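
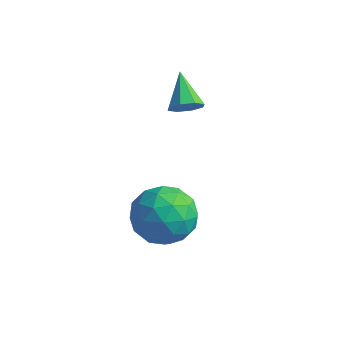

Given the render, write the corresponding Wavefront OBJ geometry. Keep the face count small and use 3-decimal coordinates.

v 2.593 3.211 2.936
v 3.049 3.481 3.117
v 1.847 3.969 3.684
v 2.88 3.661 2.766
v 2.543 3.577 2.515
v 2.235 3.279 2.51
v 2.137 2.941 2.755
v 2.306 2.761 3.105
v 2.643 2.845 3.357
v 2.951 3.143 3.361
v 2.494 1.752 -0.18
v 3.23 1.703 -0.944
v 3.33 0.537 0.704
v 4.066 0.488 -0.06
v 3.996 1.351 0.554
v 3.479 2.102 0.009
v 3.081 0.138 -0.249
v 2.564 0.889 -0.794
v 3.593 0.705 -0.986
v 4.158 1.455 -0.49
v 2.402 0.785 0.25
v 2.967 1.535 0.746
v 2.789 1.834 -0.639
v 3.771 0.406 0.399
v 3.73 0.913 0.76
v 4.162 0.884 0.311
v 2.935 2.069 -0.079
v 3.368 2.039 -0.529
v 3.818 1.833 0.352
v 3.192 0.201 0.289
v 3.625 0.171 -0.161
v 2.398 1.356 -0.551
v 2.83 1.327 -1
v 2.742 0.407 -0.592
v 3.435 1.219 -1.113
v 3.926 0.505 -0.594
v 3.347 0.299 -0.705
v 3.043 0.74 -1.025
v 3.767 1.659 -0.822
v 4.258 0.945 -0.303
v 4.217 1.453 0.059
v 3.913 1.894 -0.262
v 3.98 1.073 -0.847
v 2.302 1.295 0.063
v 2.793 0.581 0.582
v 2.647 0.346 0.022
v 2.343 0.787 -0.299
v 2.634 1.735 0.354
v 3.125 1.021 0.873
v 3.517 1.5 0.785
v 3.213 1.941 0.465
v 2.58 1.167 0.607
f 2 1 4
f 2 4 3
f 4 1 5
f 4 5 3
f 5 1 6
f 5 6 3
f 6 1 7
f 6 7 3
f 7 1 8
f 7 8 3
f 8 1 9
f 8 9 3
f 9 1 10
f 9 10 3
f 10 1 2
f 10 2 3
f 11 48 27
f 48 22 51
f 27 51 16
f 48 51 27
f 11 27 23
f 27 16 28
f 23 28 12
f 27 28 23
f 11 23 32
f 23 12 33
f 32 33 18
f 23 33 32
f 11 32 44
f 32 18 47
f 44 47 21
f 32 47 44
f 11 44 48
f 44 21 52
f 48 52 22
f 44 52 48
f 12 28 39
f 28 16 42
f 39 42 20
f 28 42 39
f 16 51 29
f 51 22 50
f 29 50 15
f 51 50 29
f 22 52 49
f 52 21 45
f 49 45 13
f 52 45 49
f 21 47 46
f 47 18 34
f 46 34 17
f 47 34 46
f 18 33 38
f 33 12 35
f 38 35 19
f 33 35 38
f 14 40 26
f 40 20 41
f 26 41 15
f 40 41 26
f 14 26 24
f 26 15 25
f 24 25 13
f 26 25 24
f 14 24 31
f 24 13 30
f 31 30 17
f 24 30 31
f 14 31 36
f 31 17 37
f 36 37 19
f 31 37 36
f 14 36 40
f 36 19 43
f 40 43 20
f 36 43 40
f 15 41 29
f 41 20 42
f 29 42 16
f 41 42 29
f 13 25 49
f 25 15 50
f 49 50 22
f 25 50 49
f 17 30 46
f 30 13 45
f 46 45 21
f 30 45 46
f 19 37 38
f 37 17 34
f 38 34 18
f 37 34 38
f 20 43 39
f 43 19 35
f 39 35 12
f 43 35 39



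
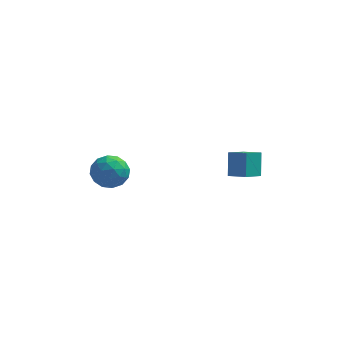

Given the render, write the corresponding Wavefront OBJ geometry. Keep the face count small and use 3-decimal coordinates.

v -3.789 0.449 4.129
v -3.159 0.78 3.298
v -3.901 -1.16 3.402
v -3.271 -0.829 2.571
v -2.844 -0.939 3.572
v -2.775 0.055 4.021
v -4.285 -0.435 2.679
v -4.216 0.559 3.128
v -3.466 0.234 2.402
v -2.575 -0.078 2.954
v -4.485 -0.302 3.746
v -3.594 -0.614 4.298
v -3.464 0.756 3.777
v -3.596 -1.136 2.923
v -3.345 -1.201 3.511
v -2.974 -1.006 3.023
v -3.238 0.33 4.202
v -2.868 0.525 3.714
v -2.683 -0.486 3.875
v -4.192 -0.905 2.986
v -3.822 -0.71 2.498
v -4.086 0.626 3.677
v -3.715 0.821 3.189
v -4.377 0.106 2.825
v -3.274 0.629 2.763
v -3.34 -0.317 2.335
v -3.936 -0.085 2.398
v -3.896 0.499 2.662
v -2.751 0.446 3.087
v -2.816 -0.5 2.66
v -2.565 -0.564 3.248
v -2.524 0.02 3.512
v -2.931 0.125 2.56
v -4.244 0.12 4.04
v -4.309 -0.826 3.613
v -4.536 -0.4 3.188
v -4.495 0.184 3.452
v -3.72 -0.063 4.365
v -3.786 -1.009 3.937
v -3.164 -0.879 4.038
v -3.124 -0.295 4.302
v -4.129 -0.505 4.14
v 2.426 0.665 3.23
v 2.31 1.409 4.505
v 3.043 1.745 2.656
v 2.927 2.489 3.93
v 3.413 0.271 3.55
v 3.297 1.015 4.824
v 4.03 1.351 2.975
v 3.914 2.095 4.25
f 1 38 17
f 38 12 41
f 17 41 6
f 38 41 17
f 1 17 13
f 17 6 18
f 13 18 2
f 17 18 13
f 1 13 22
f 13 2 23
f 22 23 8
f 13 23 22
f 1 22 34
f 22 8 37
f 34 37 11
f 22 37 34
f 1 34 38
f 34 11 42
f 38 42 12
f 34 42 38
f 2 18 29
f 18 6 32
f 29 32 10
f 18 32 29
f 6 41 19
f 41 12 40
f 19 40 5
f 41 40 19
f 12 42 39
f 42 11 35
f 39 35 3
f 42 35 39
f 11 37 36
f 37 8 24
f 36 24 7
f 37 24 36
f 8 23 28
f 23 2 25
f 28 25 9
f 23 25 28
f 4 30 16
f 30 10 31
f 16 31 5
f 30 31 16
f 4 16 14
f 16 5 15
f 14 15 3
f 16 15 14
f 4 14 21
f 14 3 20
f 21 20 7
f 14 20 21
f 4 21 26
f 21 7 27
f 26 27 9
f 21 27 26
f 4 26 30
f 26 9 33
f 30 33 10
f 26 33 30
f 5 31 19
f 31 10 32
f 19 32 6
f 31 32 19
f 3 15 39
f 15 5 40
f 39 40 12
f 15 40 39
f 7 20 36
f 20 3 35
f 36 35 11
f 20 35 36
f 9 27 28
f 27 7 24
f 28 24 8
f 27 24 28
f 10 33 29
f 33 9 25
f 29 25 2
f 33 25 29
f 44 46 43
f 47 44 43
f 43 46 45
f 45 47 43
f 44 50 46
f 48 44 47
f 48 50 44
f 46 50 45
f 49 47 45
f 45 50 49
f 49 48 47
f 50 48 49



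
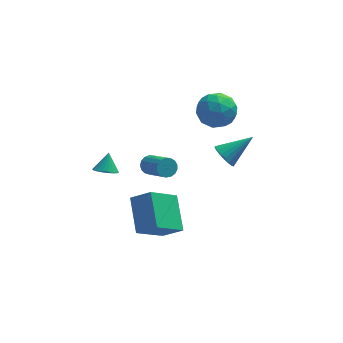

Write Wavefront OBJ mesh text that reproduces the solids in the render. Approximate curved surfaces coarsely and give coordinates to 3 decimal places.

v 1.874 0.622 2.674
v 2.607 1.371 2.595
v 2.913 -0.291 3.665
v 3.646 0.458 3.586
v 2.762 0.643 4.125
v 2.12 1.207 3.512
v 3.4 -0.127 2.748
v 2.758 0.437 2.135
v 3.551 0.908 2.641
v 3.156 1.384 3.492
v 2.364 -0.304 2.768
v 1.969 0.172 3.619
v 2.149 1.076 2.547
v 3.371 0.004 3.713
v 2.851 0.112 4.029
v 3.282 0.552 3.983
v 1.863 0.98 3.086
v 2.294 1.42 3.04
v 2.385 0.992 3.939
v 3.226 -0.34 3.22
v 3.657 0.1 3.174
v 2.238 0.528 2.277
v 2.669 0.968 2.231
v 3.135 0.088 2.321
v 3.135 1.245 2.528
v 3.746 0.709 3.111
v 3.601 0.365 2.618
v 3.223 0.696 2.258
v 2.903 1.524 3.028
v 3.514 0.988 3.611
v 2.994 1.096 3.927
v 2.617 1.428 3.567
v 3.458 1.253 3.055
v 2.006 0.092 2.649
v 2.617 -0.444 3.232
v 2.903 -0.348 2.693
v 2.526 -0.016 2.333
v 1.774 0.371 3.149
v 2.385 -0.165 3.732
v 2.297 0.384 4.002
v 1.919 0.715 3.642
v 2.062 -0.173 3.205
v -2.584 -1.544 0.817
v -1.971 -1.682 0.772
v -2.396 -0.976 1.643
v -1.989 -1.465 0.627
v -2.109 -1.261 0.514
v -2.312 -1.106 0.454
v -2.562 -1.027 0.457
v -2.815 -1.037 0.522
v -3.029 -1.135 0.637
v -3.166 -1.303 0.784
v -3.202 -1.513 0.937
v -3.131 -1.729 1.069
v -2.966 -1.912 1.157
v -2.735 -2.031 1.186
v -2.478 -2.067 1.152
v -2.239 -2.012 1.059
v -2.06 -1.876 0.925
v 3.215 1.092 -0.985
v 3.475 1.495 -1.536
v 4.645 1.548 0.025
v 3.291 1.707 -1.372
v 3.093 1.797 -1.131
v 2.918 1.747 -0.861
v 2.802 1.568 -0.616
v 2.768 1.294 -0.445
v 2.822 0.981 -0.38
v 2.954 0.689 -0.435
v 3.138 0.477 -0.599
v 3.337 0.387 -0.84
v 3.511 0.436 -1.109
v 3.627 0.616 -1.354
v 3.661 0.889 -1.526
v 3.607 1.203 -1.591
v -0.393 0.415 -0.76
v -0.005 0.766 -0.589
v 0.72 -0.504 0.372
v 0.333 -0.855 0.2
v -0.197 0.792 -0.41
v 0.528 -0.479 0.55
v -0.434 0.731 -0.312
v 0.292 -0.539 0.649
v -0.661 0.598 -0.316
v 0.065 -0.672 0.644
v -0.826 0.423 -0.422
v -0.101 -0.847 0.538
v -0.893 0.246 -0.606
v -0.167 -1.024 0.355
v -0.845 0.108 -0.825
v -0.119 -1.162 0.136
v -0.693 0.041 -1.029
v 0.033 -1.23 -0.068
v -0.472 0.059 -1.171
v 0.253 -1.212 -0.211
v -0.234 0.158 -1.22
v 0.492 -1.112 -0.259
v -0.031 0.317 -1.163
v 0.694 -0.953 -0.203
v 0.088 0.498 -1.014
v 0.814 -0.772 -0.053
v 0.098 0.66 -0.807
v 0.823 -0.61 0.154
v -1.308 -3.953 -1.652
v -0.369 -4.284 -0.947
v -1.488 -2.271 -0.622
v -0.549 -2.603 0.083
v -0.031 -3.037 -2.923
v 0.908 -3.369 -2.218
v -0.211 -1.356 -1.893
v 0.728 -1.687 -1.188
f 1 38 17
f 38 12 41
f 17 41 6
f 38 41 17
f 1 17 13
f 17 6 18
f 13 18 2
f 17 18 13
f 1 13 22
f 13 2 23
f 22 23 8
f 13 23 22
f 1 22 34
f 22 8 37
f 34 37 11
f 22 37 34
f 1 34 38
f 34 11 42
f 38 42 12
f 34 42 38
f 2 18 29
f 18 6 32
f 29 32 10
f 18 32 29
f 6 41 19
f 41 12 40
f 19 40 5
f 41 40 19
f 12 42 39
f 42 11 35
f 39 35 3
f 42 35 39
f 11 37 36
f 37 8 24
f 36 24 7
f 37 24 36
f 8 23 28
f 23 2 25
f 28 25 9
f 23 25 28
f 4 30 16
f 30 10 31
f 16 31 5
f 30 31 16
f 4 16 14
f 16 5 15
f 14 15 3
f 16 15 14
f 4 14 21
f 14 3 20
f 21 20 7
f 14 20 21
f 4 21 26
f 21 7 27
f 26 27 9
f 21 27 26
f 4 26 30
f 26 9 33
f 30 33 10
f 26 33 30
f 5 31 19
f 31 10 32
f 19 32 6
f 31 32 19
f 3 15 39
f 15 5 40
f 39 40 12
f 15 40 39
f 7 20 36
f 20 3 35
f 36 35 11
f 20 35 36
f 9 27 28
f 27 7 24
f 28 24 8
f 27 24 28
f 10 33 29
f 33 9 25
f 29 25 2
f 33 25 29
f 44 43 46
f 44 46 45
f 46 43 47
f 46 47 45
f 47 43 48
f 47 48 45
f 48 43 49
f 48 49 45
f 49 43 50
f 49 50 45
f 50 43 51
f 50 51 45
f 51 43 52
f 51 52 45
f 52 43 53
f 52 53 45
f 53 43 54
f 53 54 45
f 54 43 55
f 54 55 45
f 55 43 56
f 55 56 45
f 56 43 57
f 56 57 45
f 57 43 58
f 57 58 45
f 58 43 59
f 58 59 45
f 59 43 44
f 59 44 45
f 61 60 63
f 61 63 62
f 63 60 64
f 63 64 62
f 64 60 65
f 64 65 62
f 65 60 66
f 65 66 62
f 66 60 67
f 66 67 62
f 67 60 68
f 67 68 62
f 68 60 69
f 68 69 62
f 69 60 70
f 69 70 62
f 70 60 71
f 70 71 62
f 71 60 72
f 71 72 62
f 72 60 73
f 72 73 62
f 73 60 74
f 73 74 62
f 74 60 75
f 74 75 62
f 75 60 61
f 75 61 62
f 77 76 80
f 77 80 78
f 78 80 81
f 78 81 79
f 80 76 82
f 80 82 81
f 81 82 83
f 81 83 79
f 82 76 84
f 82 84 83
f 83 84 85
f 83 85 79
f 84 76 86
f 84 86 85
f 85 86 87
f 85 87 79
f 86 76 88
f 86 88 87
f 87 88 89
f 87 89 79
f 88 76 90
f 88 90 89
f 89 90 91
f 89 91 79
f 90 76 92
f 90 92 91
f 91 92 93
f 91 93 79
f 92 76 94
f 92 94 93
f 93 94 95
f 93 95 79
f 94 76 96
f 94 96 95
f 95 96 97
f 95 97 79
f 96 76 98
f 96 98 97
f 97 98 99
f 97 99 79
f 98 76 100
f 98 100 99
f 99 100 101
f 99 101 79
f 100 76 102
f 100 102 101
f 101 102 103
f 101 103 79
f 102 76 77
f 102 77 103
f 103 77 78
f 103 78 79
f 105 107 104
f 108 105 104
f 104 107 106
f 106 108 104
f 105 111 107
f 109 105 108
f 109 111 105
f 107 111 106
f 110 108 106
f 106 111 110
f 110 109 108
f 111 109 110



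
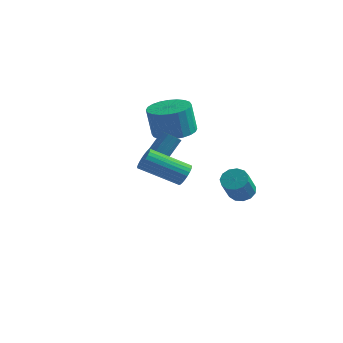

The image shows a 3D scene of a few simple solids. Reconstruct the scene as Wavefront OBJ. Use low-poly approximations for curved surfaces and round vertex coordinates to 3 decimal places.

v -1.834 2.042 -1.398
v -0.774 2.153 -1.224
v -1.026 2.048 0.373
v -2.086 1.938 0.198
v -0.901 2.555 -1.218
v -1.152 2.45 0.379
v -1.17 2.879 -1.239
v -1.421 2.774 0.358
v -1.54 3.075 -1.285
v -1.791 2.971 0.312
v -1.955 3.114 -1.347
v -2.206 3.01 0.25
v -2.351 2.99 -1.418
v -2.603 2.886 0.179
v -2.669 2.722 -1.485
v -2.92 2.618 0.111
v -2.86 2.35 -1.54
v -3.111 2.246 0.057
v -2.894 1.932 -1.573
v -3.146 1.827 0.024
v -2.768 1.53 -1.579
v -3.019 1.425 0.018
v -2.499 1.206 -1.558
v -2.75 1.101 0.039
v -2.129 1.009 -1.512
v -2.38 0.905 0.085
v -1.714 0.97 -1.45
v -1.965 0.866 0.147
v -1.317 1.094 -1.379
v -1.569 0.99 0.218
v -1 1.362 -1.311
v -1.251 1.258 0.285
v -0.809 1.734 -1.257
v -1.06 1.63 0.34
v -0.553 -2.337 -1.083
v -0.349 -1.997 -1.404
v 0.056 -1.063 -0.158
v -0.147 -1.403 0.163
v -0.601 -1.924 -1.378
v -0.196 -0.989 -0.131
v -0.84 -1.961 -1.272
v -0.435 -1.026 -0.025
v -1.002 -2.099 -1.116
v -0.597 -1.164 0.131
v -1.044 -2.301 -0.951
v -0.639 -1.366 0.296
v -0.954 -2.513 -0.822
v -0.548 -1.578 0.425
v -0.756 -2.677 -0.762
v -0.351 -1.743 0.484
v -0.504 -2.751 -0.789
v -0.099 -1.816 0.458
v -0.265 -2.714 -0.895
v 0.14 -1.779 0.352
v -0.103 -2.576 -1.051
v 0.302 -1.641 0.196
v -0.061 -2.374 -1.216
v 0.344 -1.439 0.031
v -0.152 -2.162 -1.345
v 0.254 -1.227 -0.098
v 1.792 1.878 -4.405
v 2.103 1.4 -4.795
v 2.178 0.445 -3.564
v 1.868 0.922 -3.175
v 2.386 1.619 -4.643
v 2.462 0.663 -3.412
v 2.481 1.919 -4.415
v 2.556 0.964 -3.184
v 2.357 2.207 -4.184
v 2.432 1.251 -2.954
v 2.054 2.39 -4.024
v 2.129 1.434 -2.793
v 1.668 2.41 -3.984
v 1.743 1.455 -2.754
v 1.321 2.261 -4.079
v 1.396 1.306 -2.848
v 1.124 1.991 -4.277
v 1.199 1.035 -3.046
v 1.139 1.685 -4.515
v 1.214 0.729 -3.285
v 1.362 1.44 -4.719
v 1.437 0.484 -3.489
v 1.721 1.334 -4.824
v 1.796 0.378 -3.593
v 1.503 -3.209 -1.12
v 1.859 -3.485 -0.724
v 0.193 -4.226 0.257
v -0.163 -3.951 -0.14
v 1.827 -3.278 -0.62
v 0.162 -4.019 0.36
v 1.747 -3.06 -0.593
v 0.081 -3.801 0.388
v 1.629 -2.864 -0.646
v -0.037 -3.606 0.335
v 1.491 -2.722 -0.771
v -0.174 -3.463 0.209
v 1.356 -2.653 -0.949
v -0.31 -3.394 0.031
v 1.243 -2.67 -1.153
v -0.423 -3.411 -0.173
v 1.17 -2.768 -1.353
v -0.496 -3.509 -0.373
v 1.147 -2.934 -1.517
v -0.519 -3.675 -0.536
v 1.178 -3.141 -1.62
v -0.487 -3.882 -0.64
v 1.259 -3.359 -1.648
v -0.407 -4.1 -0.667
v 1.377 -3.554 -1.595
v -0.289 -4.296 -0.614
v 1.514 -3.697 -1.469
v -0.151 -4.438 -0.489
v 1.65 -3.766 -1.291
v -0.016 -4.507 -0.311
v 1.763 -3.749 -1.087
v 0.097 -4.49 -0.107
v 1.836 -3.651 -0.887
v 0.17 -4.392 0.093
f 2 1 5
f 2 5 3
f 3 5 6
f 3 6 4
f 5 1 7
f 5 7 6
f 6 7 8
f 6 8 4
f 7 1 9
f 7 9 8
f 8 9 10
f 8 10 4
f 9 1 11
f 9 11 10
f 10 11 12
f 10 12 4
f 11 1 13
f 11 13 12
f 12 13 14
f 12 14 4
f 13 1 15
f 13 15 14
f 14 15 16
f 14 16 4
f 15 1 17
f 15 17 16
f 16 17 18
f 16 18 4
f 17 1 19
f 17 19 18
f 18 19 20
f 18 20 4
f 19 1 21
f 19 21 20
f 20 21 22
f 20 22 4
f 21 1 23
f 21 23 22
f 22 23 24
f 22 24 4
f 23 1 25
f 23 25 24
f 24 25 26
f 24 26 4
f 25 1 27
f 25 27 26
f 26 27 28
f 26 28 4
f 27 1 29
f 27 29 28
f 28 29 30
f 28 30 4
f 29 1 31
f 29 31 30
f 30 31 32
f 30 32 4
f 31 1 33
f 31 33 32
f 32 33 34
f 32 34 4
f 33 1 2
f 33 2 34
f 34 2 3
f 34 3 4
f 36 35 39
f 36 39 37
f 37 39 40
f 37 40 38
f 39 35 41
f 39 41 40
f 40 41 42
f 40 42 38
f 41 35 43
f 41 43 42
f 42 43 44
f 42 44 38
f 43 35 45
f 43 45 44
f 44 45 46
f 44 46 38
f 45 35 47
f 45 47 46
f 46 47 48
f 46 48 38
f 47 35 49
f 47 49 48
f 48 49 50
f 48 50 38
f 49 35 51
f 49 51 50
f 50 51 52
f 50 52 38
f 51 35 53
f 51 53 52
f 52 53 54
f 52 54 38
f 53 35 55
f 53 55 54
f 54 55 56
f 54 56 38
f 55 35 57
f 55 57 56
f 56 57 58
f 56 58 38
f 57 35 59
f 57 59 58
f 58 59 60
f 58 60 38
f 59 35 36
f 59 36 60
f 60 36 37
f 60 37 38
f 62 61 65
f 62 65 63
f 63 65 66
f 63 66 64
f 65 61 67
f 65 67 66
f 66 67 68
f 66 68 64
f 67 61 69
f 67 69 68
f 68 69 70
f 68 70 64
f 69 61 71
f 69 71 70
f 70 71 72
f 70 72 64
f 71 61 73
f 71 73 72
f 72 73 74
f 72 74 64
f 73 61 75
f 73 75 74
f 74 75 76
f 74 76 64
f 75 61 77
f 75 77 76
f 76 77 78
f 76 78 64
f 77 61 79
f 77 79 78
f 78 79 80
f 78 80 64
f 79 61 81
f 79 81 80
f 80 81 82
f 80 82 64
f 81 61 83
f 81 83 82
f 82 83 84
f 82 84 64
f 83 61 62
f 83 62 84
f 84 62 63
f 84 63 64
f 86 85 89
f 86 89 87
f 87 89 90
f 87 90 88
f 89 85 91
f 89 91 90
f 90 91 92
f 90 92 88
f 91 85 93
f 91 93 92
f 92 93 94
f 92 94 88
f 93 85 95
f 93 95 94
f 94 95 96
f 94 96 88
f 95 85 97
f 95 97 96
f 96 97 98
f 96 98 88
f 97 85 99
f 97 99 98
f 98 99 100
f 98 100 88
f 99 85 101
f 99 101 100
f 100 101 102
f 100 102 88
f 101 85 103
f 101 103 102
f 102 103 104
f 102 104 88
f 103 85 105
f 103 105 104
f 104 105 106
f 104 106 88
f 105 85 107
f 105 107 106
f 106 107 108
f 106 108 88
f 107 85 109
f 107 109 108
f 108 109 110
f 108 110 88
f 109 85 111
f 109 111 110
f 110 111 112
f 110 112 88
f 111 85 113
f 111 113 112
f 112 113 114
f 112 114 88
f 113 85 115
f 113 115 114
f 114 115 116
f 114 116 88
f 115 85 117
f 115 117 116
f 116 117 118
f 116 118 88
f 117 85 86
f 117 86 118
f 118 86 87
f 118 87 88



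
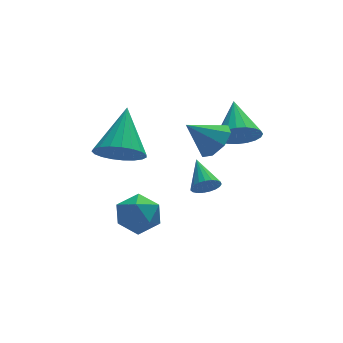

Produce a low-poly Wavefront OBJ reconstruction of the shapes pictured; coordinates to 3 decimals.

v -1.87 -0.917 -2.643
v -0.996 -1.219 -2.596
v -2.364 -2.321 -2.484
v -1.49 -2.623 -2.437
v -1.842 -2.116 -1.747
v -1.537 -1.248 -1.846
v -1.823 -2.292 -3.234
v -1.518 -1.424 -3.333
v -0.967 -2.069 -2.961
v -0.979 -1.96 -2.042
v -2.381 -1.58 -3.038
v -2.393 -1.471 -2.119
v 2.46 -0.192 -0.157
v 3.164 -0.525 0.207
v 2.68 1.272 0.757
v 3.299 -0.365 -0.083
v 3.289 -0.174 -0.385
v 3.135 0.013 -0.648
v 2.865 0.165 -0.826
v 2.525 0.255 -0.889
v 2.173 0.268 -0.825
v 1.871 0.201 -0.645
v 1.671 0.067 -0.381
v 1.607 -0.113 -0.079
v 1.691 -0.306 0.21
v 1.908 -0.479 0.436
v 2.22 -0.603 0.559
v 2.573 -0.656 0.558
v 2.908 -0.628 0.433
v -1.848 0.336 -0.709
v -0.989 0.412 -1.215
v -1.172 1.884 0.669
v -1.229 0.69 -1.41
v -1.576 0.907 -1.484
v -1.97 1.025 -1.423
v -2.343 1.024 -1.239
v -2.63 0.904 -0.964
v -2.782 0.686 -0.644
v -2.773 0.407 -0.336
v -2.603 0.116 -0.092
v -2.303 -0.137 0.045
v -1.924 -0.308 0.052
v -1.532 -0.368 -0.073
v -1.195 -0.306 -0.308
v -0.97 -0.134 -0.612
v -0.897 0.12 -0.933
v 1.879 2.041 -4.304
v 2.112 2.307 -4.801
v 1.861 3.339 -3.616
v 1.862 2.326 -4.843
v 1.616 2.295 -4.792
v 1.415 2.221 -4.656
v 1.294 2.115 -4.46
v 1.274 1.997 -4.237
v 1.359 1.886 -4.025
v 1.534 1.801 -3.861
v 1.768 1.759 -3.774
v 2.022 1.764 -3.779
v 2.25 1.818 -3.875
v 2.415 1.91 -4.044
v 2.487 2.025 -4.259
v 2.454 2.142 -4.481
v 2.321 2.242 -4.673
v 1.307 -1.093 0.323
v 1.764 -1.465 0.907
v 0.273 -0.927 1.237
v 1.853 -0.836 0.893
v 1.621 -0.358 0.545
v 1.206 -0.31 0.066
v 0.849 -0.721 -0.262
v 0.761 -1.35 -0.247
v 0.992 -1.828 0.101
v 1.408 -1.876 0.579
f 1 12 6
f 1 6 2
f 1 2 8
f 1 8 11
f 1 11 12
f 2 6 10
f 6 12 5
f 12 11 3
f 11 8 7
f 8 2 9
f 4 10 5
f 4 5 3
f 4 3 7
f 4 7 9
f 4 9 10
f 5 10 6
f 3 5 12
f 7 3 11
f 9 7 8
f 10 9 2
f 14 13 16
f 14 16 15
f 16 13 17
f 16 17 15
f 17 13 18
f 17 18 15
f 18 13 19
f 18 19 15
f 19 13 20
f 19 20 15
f 20 13 21
f 20 21 15
f 21 13 22
f 21 22 15
f 22 13 23
f 22 23 15
f 23 13 24
f 23 24 15
f 24 13 25
f 24 25 15
f 25 13 26
f 25 26 15
f 26 13 27
f 26 27 15
f 27 13 28
f 27 28 15
f 28 13 29
f 28 29 15
f 29 13 14
f 29 14 15
f 31 30 33
f 31 33 32
f 33 30 34
f 33 34 32
f 34 30 35
f 34 35 32
f 35 30 36
f 35 36 32
f 36 30 37
f 36 37 32
f 37 30 38
f 37 38 32
f 38 30 39
f 38 39 32
f 39 30 40
f 39 40 32
f 40 30 41
f 40 41 32
f 41 30 42
f 41 42 32
f 42 30 43
f 42 43 32
f 43 30 44
f 43 44 32
f 44 30 45
f 44 45 32
f 45 30 46
f 45 46 32
f 46 30 31
f 46 31 32
f 48 47 50
f 48 50 49
f 50 47 51
f 50 51 49
f 51 47 52
f 51 52 49
f 52 47 53
f 52 53 49
f 53 47 54
f 53 54 49
f 54 47 55
f 54 55 49
f 55 47 56
f 55 56 49
f 56 47 57
f 56 57 49
f 57 47 58
f 57 58 49
f 58 47 59
f 58 59 49
f 59 47 60
f 59 60 49
f 60 47 61
f 60 61 49
f 61 47 62
f 61 62 49
f 62 47 63
f 62 63 49
f 63 47 48
f 63 48 49
f 65 64 67
f 65 67 66
f 67 64 68
f 67 68 66
f 68 64 69
f 68 69 66
f 69 64 70
f 69 70 66
f 70 64 71
f 70 71 66
f 71 64 72
f 71 72 66
f 72 64 73
f 72 73 66
f 73 64 65
f 73 65 66



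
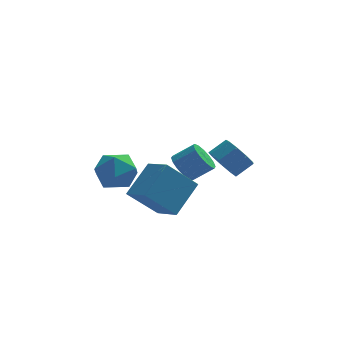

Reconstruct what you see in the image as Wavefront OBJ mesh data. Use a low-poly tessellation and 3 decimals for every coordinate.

v -3.214 -3.085 1.996
v -2.176 -2.487 2.227
v -2.404 -4.753 2.673
v -1.366 -4.155 2.904
v -2.364 -3.924 3.567
v -2.865 -2.894 3.148
v -1.715 -4.346 1.752
v -2.216 -3.316 1.333
v -1.25 -3.267 2.076
v -1.651 -3.006 3.198
v -2.929 -4.234 1.702
v -3.33 -3.973 2.824
v 3.336 1.032 0.006
v 3.786 1.476 -0.832
v 4.715 1.832 -0.144
v 4.264 1.388 0.694
v 3.36 1.95 -0.502
v 4.288 2.307 0.186
v 2.922 1.995 0.065
v 3.851 2.351 0.754
v 2.677 1.589 0.605
v 3.606 1.945 1.293
v 2.741 0.922 0.864
v 3.67 1.279 1.553
v 3.083 0.307 0.722
v 4.012 0.663 1.411
v 3.543 0.03 0.244
v 4.472 0.387 0.933
v 3.906 0.223 -0.345
v 4.835 0.579 0.344
v 4.002 0.794 -0.77
v 4.931 1.15 -0.081
v -1.788 -3.034 0.496
v -0.989 -4.377 1.139
v -0.624 -1.717 1.802
v 0.175 -3.06 2.445
v -0.255 -2.86 -1.045
v 0.544 -4.203 -0.402
v 0.909 -1.543 0.261
v 1.708 -2.886 0.904
v 1.359 1.795 -0.602
v 1.813 1.251 -1.221
v 2.954 1.241 -0.376
v 2.501 1.785 0.242
v 1.916 1.707 -1.355
v 3.057 1.698 -0.51
v 1.87 2.187 -1.288
v 3.011 2.177 -0.443
v 1.687 2.561 -1.036
v 2.828 2.552 -0.192
v 1.417 2.731 -0.669
v 2.558 2.721 0.176
v 1.131 2.649 -0.284
v 2.272 2.64 0.561
v 0.906 2.339 0.016
v 2.047 2.329 0.861
v 0.803 1.882 0.15
v 1.944 1.873 0.995
v 0.849 1.403 0.083
v 1.99 1.393 0.928
v 1.032 1.028 -0.168
v 2.173 1.019 0.676
v 1.302 0.859 -0.536
v 2.443 0.849 0.309
v 1.588 0.94 -0.921
v 2.729 0.931 -0.076
f 1 12 6
f 1 6 2
f 1 2 8
f 1 8 11
f 1 11 12
f 2 6 10
f 6 12 5
f 12 11 3
f 11 8 7
f 8 2 9
f 4 10 5
f 4 5 3
f 4 3 7
f 4 7 9
f 4 9 10
f 5 10 6
f 3 5 12
f 7 3 11
f 9 7 8
f 10 9 2
f 14 13 17
f 14 17 15
f 15 17 18
f 15 18 16
f 17 13 19
f 17 19 18
f 18 19 20
f 18 20 16
f 19 13 21
f 19 21 20
f 20 21 22
f 20 22 16
f 21 13 23
f 21 23 22
f 22 23 24
f 22 24 16
f 23 13 25
f 23 25 24
f 24 25 26
f 24 26 16
f 25 13 27
f 25 27 26
f 26 27 28
f 26 28 16
f 27 13 29
f 27 29 28
f 28 29 30
f 28 30 16
f 29 13 31
f 29 31 30
f 30 31 32
f 30 32 16
f 31 13 14
f 31 14 32
f 32 14 15
f 32 15 16
f 34 36 33
f 37 34 33
f 33 36 35
f 35 37 33
f 34 40 36
f 38 34 37
f 38 40 34
f 36 40 35
f 39 37 35
f 35 40 39
f 39 38 37
f 40 38 39
f 42 41 45
f 42 45 43
f 43 45 46
f 43 46 44
f 45 41 47
f 45 47 46
f 46 47 48
f 46 48 44
f 47 41 49
f 47 49 48
f 48 49 50
f 48 50 44
f 49 41 51
f 49 51 50
f 50 51 52
f 50 52 44
f 51 41 53
f 51 53 52
f 52 53 54
f 52 54 44
f 53 41 55
f 53 55 54
f 54 55 56
f 54 56 44
f 55 41 57
f 55 57 56
f 56 57 58
f 56 58 44
f 57 41 59
f 57 59 58
f 58 59 60
f 58 60 44
f 59 41 61
f 59 61 60
f 60 61 62
f 60 62 44
f 61 41 63
f 61 63 62
f 62 63 64
f 62 64 44
f 63 41 65
f 63 65 64
f 64 65 66
f 64 66 44
f 65 41 42
f 65 42 66
f 66 42 43
f 66 43 44



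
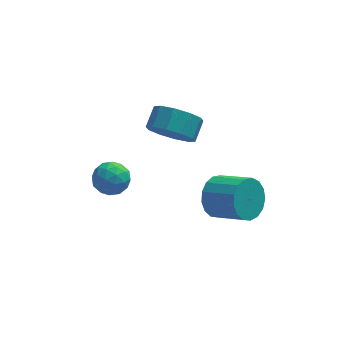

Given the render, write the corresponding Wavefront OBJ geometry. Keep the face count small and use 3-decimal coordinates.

v -0.301 2.371 0.985
v 0.443 2.531 0.234
v 0.846 3.329 0.803
v 0.101 3.169 1.555
v -0.083 2.903 0.084
v 0.32 3.702 0.653
v -0.692 3.072 0.278
v -0.289 3.871 0.847
v -1.152 2.973 0.742
v -0.749 3.771 1.312
v -1.287 2.644 1.3
v -0.884 3.442 1.869
v -1.046 2.211 1.737
v -0.643 3.009 2.306
v -0.52 1.838 1.887
v -0.117 2.637 2.456
v 0.089 1.669 1.693
v 0.492 2.468 2.262
v 0.549 1.769 1.228
v 0.952 2.567 1.798
v 0.684 2.098 0.671
v 1.087 2.896 1.24
v 1.302 -0.702 -0.148
v 1.989 -0.253 -0.684
v 3.145 -1.169 0.033
v 2.458 -1.618 0.568
v 1.958 0.01 -0.297
v 3.114 -0.905 0.42
v 1.776 0.111 0.124
v 2.933 -0.805 0.84
v 1.486 0.025 0.482
v 2.643 -0.891 1.199
v 1.154 -0.228 0.696
v 2.311 -1.143 1.413
v 0.855 -0.589 0.717
v 2.012 -1.504 1.433
v 0.659 -0.976 0.539
v 1.816 -1.892 1.256
v 0.61 -1.301 0.204
v 1.767 -2.216 0.921
v 0.719 -1.488 -0.212
v 1.876 -2.403 0.505
v 0.962 -1.495 -0.613
v 2.119 -2.411 0.103
v 1.283 -1.321 -0.908
v 2.439 -2.236 -0.191
v 1.607 -1.005 -1.029
v 2.764 -1.92 -0.312
v 1.862 -0.62 -0.948
v 3.019 -1.535 -0.231
v -3.111 1.931 -0.285
v -2.297 1.929 -0.535
v -3.323 0.751 -0.965
v -2.509 0.749 -1.215
v -2.703 0.619 -0.396
v -2.572 1.348 0.024
v -3.048 1.332 -1.524
v -2.917 2.061 -1.104
v -2.258 1.559 -1.301
v -2.045 1.118 -0.604
v -3.575 1.562 -0.896
v -3.362 1.121 -0.199
v -2.686 2.033 -0.35
v -2.934 0.647 -1.15
v -3.048 0.57 -0.669
v -2.57 0.569 -0.816
v -2.847 1.692 -0.021
v -2.369 1.691 -0.168
v -2.607 0.921 -0.087
v -3.251 0.989 -1.332
v -2.773 0.988 -1.479
v -3.05 2.111 -0.684
v -2.572 2.11 -0.831
v -3.013 1.759 -1.413
v -2.184 1.815 -0.947
v -2.308 1.122 -1.347
v -2.625 1.464 -1.529
v -2.548 1.892 -1.282
v -2.059 1.556 -0.538
v -2.183 0.863 -0.938
v -2.297 0.786 -0.456
v -2.22 1.215 -0.209
v -2.036 1.338 -0.988
v -3.437 1.817 -0.562
v -3.561 1.124 -0.962
v -3.4 1.465 -1.291
v -3.323 1.894 -1.044
v -3.312 1.558 -0.153
v -3.436 0.865 -0.553
v -3.072 0.788 -0.218
v -2.995 1.216 0.029
v -3.584 1.342 -0.512
f 2 1 5
f 2 5 3
f 3 5 6
f 3 6 4
f 5 1 7
f 5 7 6
f 6 7 8
f 6 8 4
f 7 1 9
f 7 9 8
f 8 9 10
f 8 10 4
f 9 1 11
f 9 11 10
f 10 11 12
f 10 12 4
f 11 1 13
f 11 13 12
f 12 13 14
f 12 14 4
f 13 1 15
f 13 15 14
f 14 15 16
f 14 16 4
f 15 1 17
f 15 17 16
f 16 17 18
f 16 18 4
f 17 1 19
f 17 19 18
f 18 19 20
f 18 20 4
f 19 1 21
f 19 21 20
f 20 21 22
f 20 22 4
f 21 1 2
f 21 2 22
f 22 2 3
f 22 3 4
f 24 23 27
f 24 27 25
f 25 27 28
f 25 28 26
f 27 23 29
f 27 29 28
f 28 29 30
f 28 30 26
f 29 23 31
f 29 31 30
f 30 31 32
f 30 32 26
f 31 23 33
f 31 33 32
f 32 33 34
f 32 34 26
f 33 23 35
f 33 35 34
f 34 35 36
f 34 36 26
f 35 23 37
f 35 37 36
f 36 37 38
f 36 38 26
f 37 23 39
f 37 39 38
f 38 39 40
f 38 40 26
f 39 23 41
f 39 41 40
f 40 41 42
f 40 42 26
f 41 23 43
f 41 43 42
f 42 43 44
f 42 44 26
f 43 23 45
f 43 45 44
f 44 45 46
f 44 46 26
f 45 23 47
f 45 47 46
f 46 47 48
f 46 48 26
f 47 23 49
f 47 49 48
f 48 49 50
f 48 50 26
f 49 23 24
f 49 24 50
f 50 24 25
f 50 25 26
f 51 88 67
f 88 62 91
f 67 91 56
f 88 91 67
f 51 67 63
f 67 56 68
f 63 68 52
f 67 68 63
f 51 63 72
f 63 52 73
f 72 73 58
f 63 73 72
f 51 72 84
f 72 58 87
f 84 87 61
f 72 87 84
f 51 84 88
f 84 61 92
f 88 92 62
f 84 92 88
f 52 68 79
f 68 56 82
f 79 82 60
f 68 82 79
f 56 91 69
f 91 62 90
f 69 90 55
f 91 90 69
f 62 92 89
f 92 61 85
f 89 85 53
f 92 85 89
f 61 87 86
f 87 58 74
f 86 74 57
f 87 74 86
f 58 73 78
f 73 52 75
f 78 75 59
f 73 75 78
f 54 80 66
f 80 60 81
f 66 81 55
f 80 81 66
f 54 66 64
f 66 55 65
f 64 65 53
f 66 65 64
f 54 64 71
f 64 53 70
f 71 70 57
f 64 70 71
f 54 71 76
f 71 57 77
f 76 77 59
f 71 77 76
f 54 76 80
f 76 59 83
f 80 83 60
f 76 83 80
f 55 81 69
f 81 60 82
f 69 82 56
f 81 82 69
f 53 65 89
f 65 55 90
f 89 90 62
f 65 90 89
f 57 70 86
f 70 53 85
f 86 85 61
f 70 85 86
f 59 77 78
f 77 57 74
f 78 74 58
f 77 74 78
f 60 83 79
f 83 59 75
f 79 75 52
f 83 75 79



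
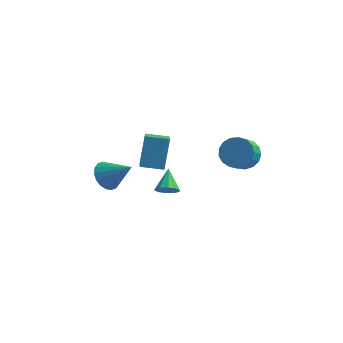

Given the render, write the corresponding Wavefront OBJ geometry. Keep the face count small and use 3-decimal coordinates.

v -4.357 1.756 -1.539
v -3.779 2.361 -2.123
v -2.823 1.524 -0.261
v -3.974 2.653 -1.836
v -4.244 2.769 -1.49
v -4.538 2.683 -1.154
v -4.795 2.414 -0.895
v -4.965 2.014 -0.763
v -5.015 1.564 -0.785
v -4.935 1.151 -0.956
v -4.74 0.858 -1.243
v -4.469 0.743 -1.588
v -4.176 0.829 -1.924
v -3.918 1.098 -2.184
v -3.748 1.497 -2.316
v -3.698 1.948 -2.294
v -0.864 1.965 -2.303
v -0.574 2.4 -2.841
v -1.096 3.215 -1.417
v -1.03 2.367 -2.914
v -1.423 2.181 -2.754
v -1.603 1.912 -2.422
v -1.5 1.664 -2.044
v -1.155 1.53 -1.766
v -0.698 1.563 -1.693
v -0.305 1.749 -1.853
v -0.126 2.018 -2.185
v -0.228 2.266 -2.562
v 3.432 2.449 1.384
v 3.891 3.013 2.113
v 3.667 2.015 3.026
v 3.208 1.451 2.296
v 3.417 3.146 2.142
v 3.193 2.148 3.054
v 2.946 3.119 1.997
v 2.722 2.121 2.909
v 2.587 2.938 1.712
v 2.363 1.941 2.624
v 2.422 2.646 1.351
v 2.198 1.648 2.263
v 2.487 2.308 0.998
v 2.263 1.311 1.91
v 2.77 2.003 0.734
v 2.546 1.005 1.646
v 3.203 1.799 0.618
v 2.98 0.802 1.53
v 3.69 1.745 0.678
v 3.466 0.747 1.59
v 4.117 1.852 0.899
v 3.893 0.854 1.811
v 4.387 2.095 1.232
v 4.163 1.098 2.144
v 4.439 2.42 1.599
v 4.215 1.422 2.511
v 4.26 2.751 1.917
v 4.036 1.753 2.83
v -2.335 1.49 0.181
v -2.007 0.32 0.916
v -2.295 2.604 1.937
v -1.967 1.434 2.672
v -0.993 1.746 -0.012
v -0.665 0.576 0.723
v -0.953 2.86 1.744
v -0.625 1.69 2.479
f 2 1 4
f 2 4 3
f 4 1 5
f 4 5 3
f 5 1 6
f 5 6 3
f 6 1 7
f 6 7 3
f 7 1 8
f 7 8 3
f 8 1 9
f 8 9 3
f 9 1 10
f 9 10 3
f 10 1 11
f 10 11 3
f 11 1 12
f 11 12 3
f 12 1 13
f 12 13 3
f 13 1 14
f 13 14 3
f 14 1 15
f 14 15 3
f 15 1 16
f 15 16 3
f 16 1 2
f 16 2 3
f 18 17 20
f 18 20 19
f 20 17 21
f 20 21 19
f 21 17 22
f 21 22 19
f 22 17 23
f 22 23 19
f 23 17 24
f 23 24 19
f 24 17 25
f 24 25 19
f 25 17 26
f 25 26 19
f 26 17 27
f 26 27 19
f 27 17 28
f 27 28 19
f 28 17 18
f 28 18 19
f 30 29 33
f 30 33 31
f 31 33 34
f 31 34 32
f 33 29 35
f 33 35 34
f 34 35 36
f 34 36 32
f 35 29 37
f 35 37 36
f 36 37 38
f 36 38 32
f 37 29 39
f 37 39 38
f 38 39 40
f 38 40 32
f 39 29 41
f 39 41 40
f 40 41 42
f 40 42 32
f 41 29 43
f 41 43 42
f 42 43 44
f 42 44 32
f 43 29 45
f 43 45 44
f 44 45 46
f 44 46 32
f 45 29 47
f 45 47 46
f 46 47 48
f 46 48 32
f 47 29 49
f 47 49 48
f 48 49 50
f 48 50 32
f 49 29 51
f 49 51 50
f 50 51 52
f 50 52 32
f 51 29 53
f 51 53 52
f 52 53 54
f 52 54 32
f 53 29 55
f 53 55 54
f 54 55 56
f 54 56 32
f 55 29 30
f 55 30 56
f 56 30 31
f 56 31 32
f 58 60 57
f 61 58 57
f 57 60 59
f 59 61 57
f 58 64 60
f 62 58 61
f 62 64 58
f 60 64 59
f 63 61 59
f 59 64 63
f 63 62 61
f 64 62 63



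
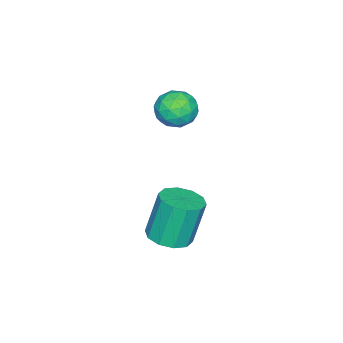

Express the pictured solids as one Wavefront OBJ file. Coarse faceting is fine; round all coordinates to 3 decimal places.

v -2.412 -2.38 2.212
v -2.076 -2.017 1.597
v -1.984 -3.503 1.783
v -1.648 -3.14 1.168
v -1.362 -3.032 1.895
v -1.626 -2.338 2.16
v -2.434 -3.182 1.22
v -2.698 -2.488 1.485
v -2.09 -2.513 0.984
v -1.427 -2.42 1.402
v -2.633 -3.1 1.978
v -1.97 -3.007 2.396
v -2.282 -2.1 1.942
v -1.778 -3.42 1.438
v -1.61 -3.356 1.865
v -1.413 -3.143 1.504
v -2.017 -2.288 2.273
v -1.82 -2.075 1.912
v -1.4 -2.671 2.087
v -2.24 -3.445 1.468
v -2.043 -3.232 1.107
v -2.647 -2.377 1.876
v -2.45 -2.164 1.515
v -2.66 -2.849 1.293
v -2.092 -2.178 1.221
v -1.84 -2.838 0.969
v -2.302 -2.863 0.999
v -2.458 -2.455 1.155
v -1.703 -2.123 1.466
v -1.451 -2.783 1.214
v -1.283 -2.72 1.641
v -1.438 -2.312 1.797
v -1.711 -2.415 1.106
v -2.609 -2.737 2.166
v -2.357 -3.397 1.914
v -2.622 -3.208 1.583
v -2.777 -2.8 1.739
v -2.22 -2.682 2.411
v -1.968 -3.342 2.159
v -1.602 -3.065 2.225
v -1.758 -2.657 2.381
v -2.349 -3.105 2.274
v 1.793 -0.897 -1.18
v 2.417 -1.292 -0.962
v 2.012 -1.038 0.658
v 1.387 -0.643 0.44
v 2.539 -0.834 -1.004
v 2.134 -0.58 0.617
v 2.377 -0.4 -1.112
v 1.972 -0.146 0.508
v 1.991 -0.156 -1.247
v 1.586 0.098 0.374
v 1.53 -0.195 -1.356
v 1.124 0.059 0.265
v 1.168 -0.502 -1.398
v 0.763 -0.248 0.222
v 1.046 -0.96 -1.357
v 0.641 -0.706 0.264
v 1.208 -1.394 -1.248
v 0.803 -1.14 0.372
v 1.594 -1.638 -1.114
v 1.189 -1.384 0.507
v 2.056 -1.599 -1.005
v 1.65 -1.345 0.616
f 1 38 17
f 38 12 41
f 17 41 6
f 38 41 17
f 1 17 13
f 17 6 18
f 13 18 2
f 17 18 13
f 1 13 22
f 13 2 23
f 22 23 8
f 13 23 22
f 1 22 34
f 22 8 37
f 34 37 11
f 22 37 34
f 1 34 38
f 34 11 42
f 38 42 12
f 34 42 38
f 2 18 29
f 18 6 32
f 29 32 10
f 18 32 29
f 6 41 19
f 41 12 40
f 19 40 5
f 41 40 19
f 12 42 39
f 42 11 35
f 39 35 3
f 42 35 39
f 11 37 36
f 37 8 24
f 36 24 7
f 37 24 36
f 8 23 28
f 23 2 25
f 28 25 9
f 23 25 28
f 4 30 16
f 30 10 31
f 16 31 5
f 30 31 16
f 4 16 14
f 16 5 15
f 14 15 3
f 16 15 14
f 4 14 21
f 14 3 20
f 21 20 7
f 14 20 21
f 4 21 26
f 21 7 27
f 26 27 9
f 21 27 26
f 4 26 30
f 26 9 33
f 30 33 10
f 26 33 30
f 5 31 19
f 31 10 32
f 19 32 6
f 31 32 19
f 3 15 39
f 15 5 40
f 39 40 12
f 15 40 39
f 7 20 36
f 20 3 35
f 36 35 11
f 20 35 36
f 9 27 28
f 27 7 24
f 28 24 8
f 27 24 28
f 10 33 29
f 33 9 25
f 29 25 2
f 33 25 29
f 44 43 47
f 44 47 45
f 45 47 48
f 45 48 46
f 47 43 49
f 47 49 48
f 48 49 50
f 48 50 46
f 49 43 51
f 49 51 50
f 50 51 52
f 50 52 46
f 51 43 53
f 51 53 52
f 52 53 54
f 52 54 46
f 53 43 55
f 53 55 54
f 54 55 56
f 54 56 46
f 55 43 57
f 55 57 56
f 56 57 58
f 56 58 46
f 57 43 59
f 57 59 58
f 58 59 60
f 58 60 46
f 59 43 61
f 59 61 60
f 60 61 62
f 60 62 46
f 61 43 63
f 61 63 62
f 62 63 64
f 62 64 46
f 63 43 44
f 63 44 64
f 64 44 45
f 64 45 46



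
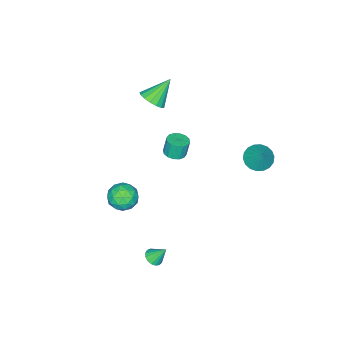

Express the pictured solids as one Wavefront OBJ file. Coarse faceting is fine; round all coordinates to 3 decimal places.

v 3.468 0.197 -4.089
v 3.984 0.415 -4.093
v 3.212 0.823 -3.171
v 3.842 0.582 -4.247
v 3.615 0.662 -4.365
v 3.354 0.635 -4.419
v 3.119 0.507 -4.398
v 2.964 0.309 -4.306
v 2.924 0.085 -4.164
v 3.009 -0.113 -4.005
v 3.2 -0.241 -3.865
v 3.451 -0.268 -3.777
v 3.706 -0.188 -3.76
v 3.907 -0.02 -3.818
v 4.007 0.197 -3.938
v -1.685 -3.837 3.247
v -1.079 -3.503 3.705
v -2.815 -3.443 4.453
v -1.209 -3.2 3.484
v -1.448 -3.043 3.208
v -1.742 -3.067 2.942
v -2.022 -3.269 2.745
v -2.225 -3.6 2.663
v -2.304 -3.986 2.715
v -2.242 -4.338 2.888
v -2.052 -4.575 3.144
v -1.777 -4.643 3.423
v -1.482 -4.527 3.662
v -1.233 -4.252 3.806
v -1.087 -3.883 3.821
v -3.864 1.75 -0.342
v -3.09 1.733 -0.717
v -3.296 2.37 0.802
v -3.232 2.07 -0.829
v -3.499 2.344 -0.845
v -3.838 2.5 -0.762
v -4.182 2.507 -0.595
v -4.464 2.365 -0.378
v -4.626 2.101 -0.154
v -4.638 1.767 0.033
v -4.496 1.43 0.145
v -4.229 1.156 0.161
v -3.89 1 0.078
v -3.545 0.992 -0.089
v -3.264 1.134 -0.306
v -3.102 1.399 -0.53
v 1.134 -0.175 3.146
v 1.743 -0.184 3.26
v 1.556 -0.093 4.268
v 0.946 -0.085 4.154
v 1.671 0.126 3.219
v 1.483 0.216 4.227
v 1.454 0.356 3.158
v 1.267 0.446 4.167
v 1.152 0.443 3.094
v 0.965 0.533 4.103
v 0.845 0.364 3.044
v 0.657 0.454 4.053
v 0.615 0.141 3.021
v 0.428 0.231 4.03
v 0.524 -0.167 3.032
v 0.337 -0.076 4.04
v 0.597 -0.476 3.073
v 0.409 -0.386 4.081
v 0.813 -0.706 3.133
v 0.626 -0.616 4.142
v 1.115 -0.793 3.197
v 0.928 -0.703 4.206
v 1.423 -0.714 3.247
v 1.235 -0.624 4.256
v 1.652 -0.491 3.27
v 1.465 -0.401 4.279
v 0.559 -3.179 -3.987
v 1.328 -3.269 -3.443
v 0.332 -4.691 -3.917
v 1.101 -4.781 -3.373
v 0.329 -4.354 -3.033
v 0.469 -3.419 -3.076
v 1.191 -4.541 -4.284
v 1.331 -3.606 -4.327
v 1.719 -4.111 -3.627
v 1.186 -3.995 -2.853
v 0.474 -3.965 -4.507
v -0.059 -3.849 -3.733
v 0.964 -3.091 -3.721
v 0.696 -4.869 -3.639
v 0.242 -4.618 -3.439
v 0.695 -4.671 -3.119
v 0.459 -3.179 -3.505
v 0.911 -3.232 -3.186
v 0.323 -3.87 -2.945
v 0.749 -4.728 -4.174
v 1.201 -4.781 -3.855
v 0.965 -3.289 -4.241
v 1.418 -3.342 -3.921
v 1.337 -4.09 -4.415
v 1.645 -3.639 -3.51
v 1.512 -4.528 -3.468
v 1.565 -4.387 -4.004
v 1.647 -3.837 -4.029
v 1.332 -3.571 -3.055
v 1.198 -4.46 -3.014
v 0.744 -4.209 -2.814
v 0.827 -3.659 -2.839
v 1.562 -4.066 -3.163
v 0.462 -3.5 -4.346
v 0.328 -4.389 -4.305
v 0.833 -4.301 -4.521
v 0.916 -3.751 -4.546
v 0.148 -3.432 -3.892
v 0.015 -4.321 -3.85
v 0.013 -4.123 -3.331
v 0.095 -3.573 -3.356
v 0.098 -3.894 -4.197
f 2 1 4
f 2 4 3
f 4 1 5
f 4 5 3
f 5 1 6
f 5 6 3
f 6 1 7
f 6 7 3
f 7 1 8
f 7 8 3
f 8 1 9
f 8 9 3
f 9 1 10
f 9 10 3
f 10 1 11
f 10 11 3
f 11 1 12
f 11 12 3
f 12 1 13
f 12 13 3
f 13 1 14
f 13 14 3
f 14 1 15
f 14 15 3
f 15 1 2
f 15 2 3
f 17 16 19
f 17 19 18
f 19 16 20
f 19 20 18
f 20 16 21
f 20 21 18
f 21 16 22
f 21 22 18
f 22 16 23
f 22 23 18
f 23 16 24
f 23 24 18
f 24 16 25
f 24 25 18
f 25 16 26
f 25 26 18
f 26 16 27
f 26 27 18
f 27 16 28
f 27 28 18
f 28 16 29
f 28 29 18
f 29 16 30
f 29 30 18
f 30 16 17
f 30 17 18
f 32 31 34
f 32 34 33
f 34 31 35
f 34 35 33
f 35 31 36
f 35 36 33
f 36 31 37
f 36 37 33
f 37 31 38
f 37 38 33
f 38 31 39
f 38 39 33
f 39 31 40
f 39 40 33
f 40 31 41
f 40 41 33
f 41 31 42
f 41 42 33
f 42 31 43
f 42 43 33
f 43 31 44
f 43 44 33
f 44 31 45
f 44 45 33
f 45 31 46
f 45 46 33
f 46 31 32
f 46 32 33
f 48 47 51
f 48 51 49
f 49 51 52
f 49 52 50
f 51 47 53
f 51 53 52
f 52 53 54
f 52 54 50
f 53 47 55
f 53 55 54
f 54 55 56
f 54 56 50
f 55 47 57
f 55 57 56
f 56 57 58
f 56 58 50
f 57 47 59
f 57 59 58
f 58 59 60
f 58 60 50
f 59 47 61
f 59 61 60
f 60 61 62
f 60 62 50
f 61 47 63
f 61 63 62
f 62 63 64
f 62 64 50
f 63 47 65
f 63 65 64
f 64 65 66
f 64 66 50
f 65 47 67
f 65 67 66
f 66 67 68
f 66 68 50
f 67 47 69
f 67 69 68
f 68 69 70
f 68 70 50
f 69 47 71
f 69 71 70
f 70 71 72
f 70 72 50
f 71 47 48
f 71 48 72
f 72 48 49
f 72 49 50
f 73 110 89
f 110 84 113
f 89 113 78
f 110 113 89
f 73 89 85
f 89 78 90
f 85 90 74
f 89 90 85
f 73 85 94
f 85 74 95
f 94 95 80
f 85 95 94
f 73 94 106
f 94 80 109
f 106 109 83
f 94 109 106
f 73 106 110
f 106 83 114
f 110 114 84
f 106 114 110
f 74 90 101
f 90 78 104
f 101 104 82
f 90 104 101
f 78 113 91
f 113 84 112
f 91 112 77
f 113 112 91
f 84 114 111
f 114 83 107
f 111 107 75
f 114 107 111
f 83 109 108
f 109 80 96
f 108 96 79
f 109 96 108
f 80 95 100
f 95 74 97
f 100 97 81
f 95 97 100
f 76 102 88
f 102 82 103
f 88 103 77
f 102 103 88
f 76 88 86
f 88 77 87
f 86 87 75
f 88 87 86
f 76 86 93
f 86 75 92
f 93 92 79
f 86 92 93
f 76 93 98
f 93 79 99
f 98 99 81
f 93 99 98
f 76 98 102
f 98 81 105
f 102 105 82
f 98 105 102
f 77 103 91
f 103 82 104
f 91 104 78
f 103 104 91
f 75 87 111
f 87 77 112
f 111 112 84
f 87 112 111
f 79 92 108
f 92 75 107
f 108 107 83
f 92 107 108
f 81 99 100
f 99 79 96
f 100 96 80
f 99 96 100
f 82 105 101
f 105 81 97
f 101 97 74
f 105 97 101



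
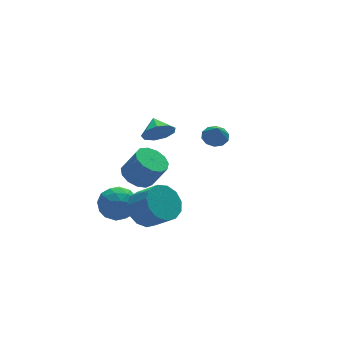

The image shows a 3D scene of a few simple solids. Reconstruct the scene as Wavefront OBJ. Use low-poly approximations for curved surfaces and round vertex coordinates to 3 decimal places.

v -3.548 2.286 -2.626
v -2.609 1.942 -2.826
v -3.731 1.118 -1.474
v -2.792 0.774 -1.674
v -2.918 1.682 -1.226
v -2.805 2.403 -1.938
v -3.535 0.657 -2.362
v -3.422 1.378 -3.074
v -2.601 0.935 -2.663
v -2.22 1.569 -1.96
v -4.12 1.491 -2.34
v -3.739 2.125 -1.637
v -3.063 2.216 -2.827
v -3.277 0.844 -1.473
v -3.352 1.377 -1.209
v -2.8 1.175 -1.327
v -3.178 2.488 -2.305
v -2.626 2.285 -2.422
v -2.807 2.132 -1.482
v -3.714 0.775 -1.878
v -3.162 0.572 -1.995
v -3.54 1.885 -2.973
v -2.988 1.683 -3.091
v -3.533 0.928 -2.818
v -2.506 1.422 -2.849
v -2.613 0.736 -2.172
v -3.05 0.667 -2.576
v -2.984 1.091 -2.995
v -2.282 1.795 -2.436
v -2.389 1.108 -1.759
v -2.463 1.642 -1.495
v -2.397 2.066 -1.914
v -2.277 1.203 -2.34
v -3.951 1.952 -2.541
v -4.058 1.265 -1.864
v -3.943 0.994 -2.386
v -3.877 1.418 -2.805
v -3.727 2.324 -2.128
v -3.834 1.638 -1.451
v -3.356 1.969 -1.305
v -3.29 2.393 -1.724
v -4.063 1.857 -1.96
v -3.931 -2.403 2.897
v -3.189 -2.125 2.651
v -2.647 -2.539 3.816
v -3.389 -2.817 4.063
v -3.395 -1.77 2.873
v -2.853 -2.183 4.038
v -3.772 -1.615 3.103
v -3.23 -2.029 4.268
v -4.199 -1.711 3.268
v -3.657 -2.124 4.433
v -4.541 -2.026 3.315
v -3.999 -2.44 4.48
v -4.689 -2.461 3.23
v -4.147 -2.875 4.395
v -4.597 -2.878 3.039
v -4.055 -3.292 4.204
v -4.293 -3.144 2.803
v -3.751 -3.558 3.968
v -3.874 -3.175 2.597
v -3.332 -3.588 3.762
v -3.474 -2.961 2.487
v -2.931 -3.374 3.652
v -3.218 -2.569 2.507
v -2.676 -2.983 3.672
v -0.383 2.871 1.101
v 0.129 3.104 0.451
v -0.237 3.769 1.539
v -0.428 3.253 0.332
v -0.964 3.222 0.573
v -1.228 3.028 1.062
v -1.096 2.759 1.569
v -0.631 2.543 1.857
v -0.05 2.481 1.792
v 0.375 2.6 1.403
v 0.446 2.847 0.874
v -3.18 -1.525 -0.329
v -2.472 -1.799 -0.995
v -1.932 -2.729 -0.037
v -2.64 -2.455 0.629
v -2.253 -1.366 -0.697
v -1.713 -2.296 0.26
v -2.329 -0.983 -0.283
v -1.789 -1.913 0.675
v -2.675 -0.773 0.117
v -2.135 -1.703 1.074
v -3.181 -0.801 0.376
v -2.641 -1.731 1.333
v -3.687 -1.059 0.41
v -3.147 -1.989 1.368
v -4.032 -1.465 0.21
v -3.492 -2.395 1.168
v -4.107 -1.89 -0.161
v -3.566 -2.82 0.797
v -3.887 -2.199 -0.585
v -3.347 -3.13 0.372
v -3.443 -2.294 -0.928
v -2.902 -3.224 0.029
v -2.915 -2.145 -1.081
v -2.375 -3.075 -0.123
v 2.389 2.378 0.292
v 2.859 1.915 0.123
v 2.271 1.922 1.208
v 3.055 2.238 0.309
v 2.997 2.613 0.488
v 2.707 2.899 0.592
v 2.295 2.986 0.582
v 1.92 2.84 0.461
v 1.724 2.518 0.275
v 1.782 2.142 0.096
v 2.072 1.856 -0.008
v 2.483 1.77 0.002
f 1 38 17
f 38 12 41
f 17 41 6
f 38 41 17
f 1 17 13
f 17 6 18
f 13 18 2
f 17 18 13
f 1 13 22
f 13 2 23
f 22 23 8
f 13 23 22
f 1 22 34
f 22 8 37
f 34 37 11
f 22 37 34
f 1 34 38
f 34 11 42
f 38 42 12
f 34 42 38
f 2 18 29
f 18 6 32
f 29 32 10
f 18 32 29
f 6 41 19
f 41 12 40
f 19 40 5
f 41 40 19
f 12 42 39
f 42 11 35
f 39 35 3
f 42 35 39
f 11 37 36
f 37 8 24
f 36 24 7
f 37 24 36
f 8 23 28
f 23 2 25
f 28 25 9
f 23 25 28
f 4 30 16
f 30 10 31
f 16 31 5
f 30 31 16
f 4 16 14
f 16 5 15
f 14 15 3
f 16 15 14
f 4 14 21
f 14 3 20
f 21 20 7
f 14 20 21
f 4 21 26
f 21 7 27
f 26 27 9
f 21 27 26
f 4 26 30
f 26 9 33
f 30 33 10
f 26 33 30
f 5 31 19
f 31 10 32
f 19 32 6
f 31 32 19
f 3 15 39
f 15 5 40
f 39 40 12
f 15 40 39
f 7 20 36
f 20 3 35
f 36 35 11
f 20 35 36
f 9 27 28
f 27 7 24
f 28 24 8
f 27 24 28
f 10 33 29
f 33 9 25
f 29 25 2
f 33 25 29
f 44 43 47
f 44 47 45
f 45 47 48
f 45 48 46
f 47 43 49
f 47 49 48
f 48 49 50
f 48 50 46
f 49 43 51
f 49 51 50
f 50 51 52
f 50 52 46
f 51 43 53
f 51 53 52
f 52 53 54
f 52 54 46
f 53 43 55
f 53 55 54
f 54 55 56
f 54 56 46
f 55 43 57
f 55 57 56
f 56 57 58
f 56 58 46
f 57 43 59
f 57 59 58
f 58 59 60
f 58 60 46
f 59 43 61
f 59 61 60
f 60 61 62
f 60 62 46
f 61 43 63
f 61 63 62
f 62 63 64
f 62 64 46
f 63 43 65
f 63 65 64
f 64 65 66
f 64 66 46
f 65 43 44
f 65 44 66
f 66 44 45
f 66 45 46
f 68 67 70
f 68 70 69
f 70 67 71
f 70 71 69
f 71 67 72
f 71 72 69
f 72 67 73
f 72 73 69
f 73 67 74
f 73 74 69
f 74 67 75
f 74 75 69
f 75 67 76
f 75 76 69
f 76 67 77
f 76 77 69
f 77 67 68
f 77 68 69
f 79 78 82
f 79 82 80
f 80 82 83
f 80 83 81
f 82 78 84
f 82 84 83
f 83 84 85
f 83 85 81
f 84 78 86
f 84 86 85
f 85 86 87
f 85 87 81
f 86 78 88
f 86 88 87
f 87 88 89
f 87 89 81
f 88 78 90
f 88 90 89
f 89 90 91
f 89 91 81
f 90 78 92
f 90 92 91
f 91 92 93
f 91 93 81
f 92 78 94
f 92 94 93
f 93 94 95
f 93 95 81
f 94 78 96
f 94 96 95
f 95 96 97
f 95 97 81
f 96 78 98
f 96 98 97
f 97 98 99
f 97 99 81
f 98 78 100
f 98 100 99
f 99 100 101
f 99 101 81
f 100 78 79
f 100 79 101
f 101 79 80
f 101 80 81
f 103 102 105
f 103 105 104
f 105 102 106
f 105 106 104
f 106 102 107
f 106 107 104
f 107 102 108
f 107 108 104
f 108 102 109
f 108 109 104
f 109 102 110
f 109 110 104
f 110 102 111
f 110 111 104
f 111 102 112
f 111 112 104
f 112 102 113
f 112 113 104
f 113 102 103
f 113 103 104



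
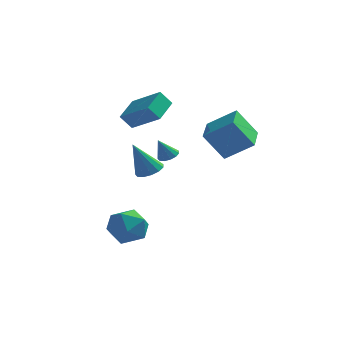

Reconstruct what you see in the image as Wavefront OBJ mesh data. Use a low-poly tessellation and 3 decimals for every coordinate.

v 1.339 2.365 1.456
v 2.921 2.501 2.536
v 1.019 4.399 1.669
v 2.601 4.535 2.749
v 2.419 2.705 -0.169
v 4.001 2.841 0.911
v 2.099 4.739 0.044
v 3.681 4.875 1.124
v -1.651 2.687 -1.381
v -1.007 3.072 -1.025
v -2.429 2.193 0.561
v -1.341 3.394 -1.077
v -1.774 3.493 -1.226
v -2.167 3.335 -1.424
v -2.397 2.971 -1.608
v -2.389 2.517 -1.72
v -2.147 2.117 -1.725
v -1.748 1.898 -1.62
v -1.317 1.929 -1.44
v -0.993 2.2 -1.241
v -0.877 2.626 -1.086
v -3.241 2.557 2.377
v -1.5 1.914 3.381
v -3.04 4.149 3.049
v -1.3 3.506 4.053
v -2.66 2.834 1.547
v -0.92 2.191 2.551
v -2.46 4.426 2.219
v -0.719 3.783 3.223
v -0.09 0.896 0.444
v 0.368 1.187 0.722
v -0.53 0.484 1.596
v 0.108 1.411 0.703
v -0.215 1.471 0.602
v -0.498 1.349 0.45
v -0.652 1.083 0.297
v -0.627 0.757 0.19
v -0.432 0.475 0.164
v -0.129 0.327 0.226
v 0.187 0.359 0.358
v 0.415 0.562 0.517
v 0.482 0.87 0.653
v -2.269 -2.075 -2.958
v -1.152 -1.684 -2.583
v -1.408 -3.096 -4.457
v -0.291 -2.705 -4.082
v -0.932 -3.51 -3.388
v -1.464 -2.879 -2.462
v -1.096 -1.901 -4.578
v -1.628 -1.27 -3.652
v -0.428 -1.576 -3.584
v -0.326 -2.571 -2.849
v -2.234 -2.209 -4.191
v -2.132 -3.204 -3.456
f 2 4 1
f 5 2 1
f 1 4 3
f 3 5 1
f 2 8 4
f 6 2 5
f 6 8 2
f 4 8 3
f 7 5 3
f 3 8 7
f 7 6 5
f 8 6 7
f 10 9 12
f 10 12 11
f 12 9 13
f 12 13 11
f 13 9 14
f 13 14 11
f 14 9 15
f 14 15 11
f 15 9 16
f 15 16 11
f 16 9 17
f 16 17 11
f 17 9 18
f 17 18 11
f 18 9 19
f 18 19 11
f 19 9 20
f 19 20 11
f 20 9 21
f 20 21 11
f 21 9 10
f 21 10 11
f 23 25 22
f 26 23 22
f 22 25 24
f 24 26 22
f 23 29 25
f 27 23 26
f 27 29 23
f 25 29 24
f 28 26 24
f 24 29 28
f 28 27 26
f 29 27 28
f 31 30 33
f 31 33 32
f 33 30 34
f 33 34 32
f 34 30 35
f 34 35 32
f 35 30 36
f 35 36 32
f 36 30 37
f 36 37 32
f 37 30 38
f 37 38 32
f 38 30 39
f 38 39 32
f 39 30 40
f 39 40 32
f 40 30 41
f 40 41 32
f 41 30 42
f 41 42 32
f 42 30 31
f 42 31 32
f 43 54 48
f 43 48 44
f 43 44 50
f 43 50 53
f 43 53 54
f 44 48 52
f 48 54 47
f 54 53 45
f 53 50 49
f 50 44 51
f 46 52 47
f 46 47 45
f 46 45 49
f 46 49 51
f 46 51 52
f 47 52 48
f 45 47 54
f 49 45 53
f 51 49 50
f 52 51 44



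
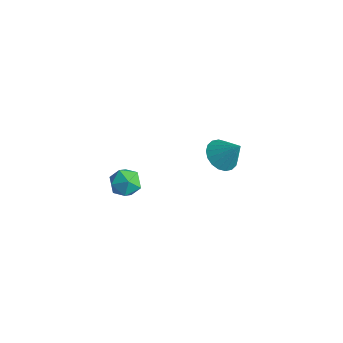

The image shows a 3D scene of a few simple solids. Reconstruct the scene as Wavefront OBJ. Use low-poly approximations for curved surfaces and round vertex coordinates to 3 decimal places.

v -1.248 3.483 -0.63
v -0.63 2.658 -0.834
v -0.252 3.897 0.71
v -0.434 3 -1.085
v -0.399 3.437 -1.246
v -0.532 3.883 -1.286
v -0.806 4.25 -1.195
v -1.169 4.465 -0.993
v -1.546 4.485 -0.718
v -1.865 4.307 -0.427
v -2.061 3.966 -0.175
v -2.097 3.529 -0.014
v -1.964 3.082 0.025
v -1.689 2.715 -0.065
v -1.327 2.5 -0.268
v -0.949 2.48 -0.542
v -1.627 -2.9 2.275
v -0.867 -2.651 1.75
v -1.053 -4.329 2.43
v -0.293 -4.08 1.905
v -0.41 -3.713 2.78
v -0.765 -2.829 2.685
v -1.155 -4.151 1.495
v -1.51 -3.267 1.4
v -0.575 -3.424 1.268
v -0.115 -3.153 2.062
v -1.805 -3.827 2.118
v -1.345 -3.556 2.912
f 2 1 4
f 2 4 3
f 4 1 5
f 4 5 3
f 5 1 6
f 5 6 3
f 6 1 7
f 6 7 3
f 7 1 8
f 7 8 3
f 8 1 9
f 8 9 3
f 9 1 10
f 9 10 3
f 10 1 11
f 10 11 3
f 11 1 12
f 11 12 3
f 12 1 13
f 12 13 3
f 13 1 14
f 13 14 3
f 14 1 15
f 14 15 3
f 15 1 16
f 15 16 3
f 16 1 2
f 16 2 3
f 17 28 22
f 17 22 18
f 17 18 24
f 17 24 27
f 17 27 28
f 18 22 26
f 22 28 21
f 28 27 19
f 27 24 23
f 24 18 25
f 20 26 21
f 20 21 19
f 20 19 23
f 20 23 25
f 20 25 26
f 21 26 22
f 19 21 28
f 23 19 27
f 25 23 24
f 26 25 18



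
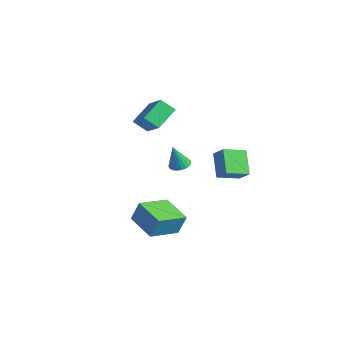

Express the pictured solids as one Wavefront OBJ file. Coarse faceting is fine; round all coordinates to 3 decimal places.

v 0.426 -2.902 -2.176
v 0.723 -2.517 -0.831
v 0.23 -0.872 -2.714
v 0.527 -0.486 -1.37
v 2.393 -2.834 -2.63
v 2.69 -2.448 -1.286
v 2.197 -0.803 -3.169
v 2.494 -0.418 -1.824
v -0.532 0.136 -4.343
v 0.249 -0.056 -4.135
v -0.989 -0.664 -3.365
v -0.208 -0.856 -3.157
v -0.498 -0.09 -3.019
v -0.216 0.404 -3.623
v -0.524 -1.124 -3.877
v -0.242 -0.63 -4.481
v 0.254 -0.835 -3.847
v 0.27 -0.196 -3.317
v -1.01 -0.524 -4.183
v -0.994 0.115 -3.653
v -0.101 0.11 -4.325
v -0.639 -0.83 -3.175
v -0.809 -0.38 -3.094
v -0.35 -0.493 -2.972
v -0.375 0.381 -4.024
v 0.084 0.268 -3.902
v -0.355 0.248 -3.246
v -0.824 -0.988 -3.598
v -0.365 -1.101 -3.476
v -0.39 -0.227 -4.528
v 0.069 -0.34 -4.406
v -0.385 -0.968 -4.254
v 0.361 -0.46 -4.033
v 0.092 -0.931 -3.458
v -0.094 -1.088 -3.881
v 0.072 -0.798 -4.237
v 0.37 -0.085 -3.722
v 0.101 -0.555 -3.147
v -0.069 -0.105 -3.065
v 0.097 0.186 -3.421
v 0.373 -0.543 -3.552
v -0.841 -0.165 -4.353
v -1.11 -0.635 -3.778
v -0.837 -0.906 -4.079
v -0.671 -0.615 -4.435
v -0.832 0.211 -4.042
v -1.101 -0.26 -3.467
v -0.812 0.078 -3.263
v -0.646 0.368 -3.619
v -1.113 -0.177 -3.948
v 0.125 3.016 1.199
v 0.971 3.134 1.969
v 0.352 4.504 0.72
v 1.198 4.623 1.489
v 1.322 2.437 -0.029
v 2.168 2.556 0.74
v 1.549 3.926 -0.509
v 2.395 4.044 0.261
v -1.793 -0.583 4.451
v -2.227 0.85 5.338
v -3.43 -0.349 3.272
v -3.864 1.084 4.16
v -1.176 0.056 3.72
v -1.61 1.489 4.608
v -2.813 0.29 2.542
v -3.247 1.723 3.429
v -2.506 2.381 -0.87
v -1.855 2.103 -0.932
v -2.554 1.899 0.77
v -1.796 2.38 -0.849
v -1.859 2.657 -0.769
v -2.034 2.887 -0.707
v -2.291 3.029 -0.673
v -2.585 3.059 -0.673
v -2.865 2.972 -0.707
v -3.083 2.782 -0.769
v -3.201 2.524 -0.849
v -3.199 2.241 -0.932
v -3.077 1.982 -1.004
v -2.856 1.792 -1.054
v -2.575 1.704 -1.071
v -2.282 1.733 -1.054
v -2.027 1.874 -1.005
f 2 4 1
f 5 2 1
f 1 4 3
f 3 5 1
f 2 8 4
f 6 2 5
f 6 8 2
f 4 8 3
f 7 5 3
f 3 8 7
f 7 6 5
f 8 6 7
f 9 46 25
f 46 20 49
f 25 49 14
f 46 49 25
f 9 25 21
f 25 14 26
f 21 26 10
f 25 26 21
f 9 21 30
f 21 10 31
f 30 31 16
f 21 31 30
f 9 30 42
f 30 16 45
f 42 45 19
f 30 45 42
f 9 42 46
f 42 19 50
f 46 50 20
f 42 50 46
f 10 26 37
f 26 14 40
f 37 40 18
f 26 40 37
f 14 49 27
f 49 20 48
f 27 48 13
f 49 48 27
f 20 50 47
f 50 19 43
f 47 43 11
f 50 43 47
f 19 45 44
f 45 16 32
f 44 32 15
f 45 32 44
f 16 31 36
f 31 10 33
f 36 33 17
f 31 33 36
f 12 38 24
f 38 18 39
f 24 39 13
f 38 39 24
f 12 24 22
f 24 13 23
f 22 23 11
f 24 23 22
f 12 22 29
f 22 11 28
f 29 28 15
f 22 28 29
f 12 29 34
f 29 15 35
f 34 35 17
f 29 35 34
f 12 34 38
f 34 17 41
f 38 41 18
f 34 41 38
f 13 39 27
f 39 18 40
f 27 40 14
f 39 40 27
f 11 23 47
f 23 13 48
f 47 48 20
f 23 48 47
f 15 28 44
f 28 11 43
f 44 43 19
f 28 43 44
f 17 35 36
f 35 15 32
f 36 32 16
f 35 32 36
f 18 41 37
f 41 17 33
f 37 33 10
f 41 33 37
f 52 54 51
f 55 52 51
f 51 54 53
f 53 55 51
f 52 58 54
f 56 52 55
f 56 58 52
f 54 58 53
f 57 55 53
f 53 58 57
f 57 56 55
f 58 56 57
f 60 62 59
f 63 60 59
f 59 62 61
f 61 63 59
f 60 66 62
f 64 60 63
f 64 66 60
f 62 66 61
f 65 63 61
f 61 66 65
f 65 64 63
f 66 64 65
f 68 67 70
f 68 70 69
f 70 67 71
f 70 71 69
f 71 67 72
f 71 72 69
f 72 67 73
f 72 73 69
f 73 67 74
f 73 74 69
f 74 67 75
f 74 75 69
f 75 67 76
f 75 76 69
f 76 67 77
f 76 77 69
f 77 67 78
f 77 78 69
f 78 67 79
f 78 79 69
f 79 67 80
f 79 80 69
f 80 67 81
f 80 81 69
f 81 67 82
f 81 82 69
f 82 67 83
f 82 83 69
f 83 67 68
f 83 68 69



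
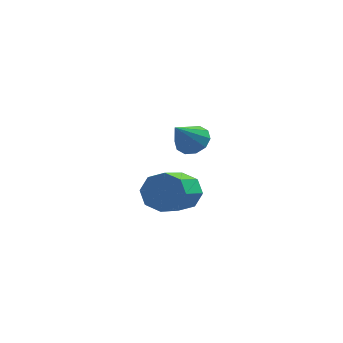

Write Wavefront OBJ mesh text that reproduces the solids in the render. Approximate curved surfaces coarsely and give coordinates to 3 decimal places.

v 0.409 4.042 -2.928
v 1.18 4.18 -2.169
v 0.641 2.256 -1.273
v -0.129 2.118 -2.032
v 0.443 4.494 -1.937
v -0.096 2.57 -1.041
v -0.314 4.544 -2.285
v -0.853 2.62 -1.389
v -0.646 4.3 -3.01
v -1.185 2.376 -2.114
v -0.361 3.904 -3.687
v -0.9 1.98 -2.791
v 0.376 3.59 -3.919
v -0.163 1.666 -3.023
v 1.133 3.54 -3.571
v 0.594 1.616 -2.675
v 1.465 3.784 -2.846
v 0.926 1.86 -1.95
v 1.4 0.127 2.195
v 2.181 -0.086 2.42
v 0.78 -0.907 3.365
v 2.038 0.323 2.706
v 1.651 0.657 2.796
v 1.168 0.789 2.658
v 0.774 0.668 2.342
v 0.619 0.341 1.97
v 0.762 -0.068 1.684
v 1.149 -0.403 1.594
v 1.631 -0.535 1.733
v 2.025 -0.414 2.048
f 2 1 5
f 2 5 3
f 3 5 6
f 3 6 4
f 5 1 7
f 5 7 6
f 6 7 8
f 6 8 4
f 7 1 9
f 7 9 8
f 8 9 10
f 8 10 4
f 9 1 11
f 9 11 10
f 10 11 12
f 10 12 4
f 11 1 13
f 11 13 12
f 12 13 14
f 12 14 4
f 13 1 15
f 13 15 14
f 14 15 16
f 14 16 4
f 15 1 17
f 15 17 16
f 16 17 18
f 16 18 4
f 17 1 2
f 17 2 18
f 18 2 3
f 18 3 4
f 20 19 22
f 20 22 21
f 22 19 23
f 22 23 21
f 23 19 24
f 23 24 21
f 24 19 25
f 24 25 21
f 25 19 26
f 25 26 21
f 26 19 27
f 26 27 21
f 27 19 28
f 27 28 21
f 28 19 29
f 28 29 21
f 29 19 30
f 29 30 21
f 30 19 20
f 30 20 21



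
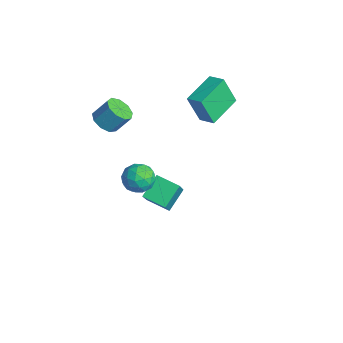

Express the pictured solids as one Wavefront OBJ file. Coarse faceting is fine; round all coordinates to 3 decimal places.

v -1.629 -2.385 1.614
v -1.032 -2.056 1.195
v -0.754 -1.346 2.148
v -1.351 -1.675 2.566
v -1.493 -1.772 1.118
v -1.216 -1.062 2.071
v -2.018 -1.775 1.273
v -1.741 -1.065 2.226
v -2.361 -2.063 1.587
v -2.083 -1.354 2.54
v -2.361 -2.502 1.914
v -2.083 -1.793 2.867
v -2.018 -2.886 2.1
v -1.741 -2.177 3.053
v -1.493 -3.036 2.059
v -1.216 -2.326 3.012
v -1.032 -2.88 1.809
v -0.755 -2.171 2.762
v -0.85 -2.493 1.468
v -0.572 -1.784 2.421
v 4.252 -2.485 2.041
v 4.745 -3.189 2.107
v 3.215 -3.151 2.693
v 3.708 -3.855 2.759
v 3.9 -3.15 3.216
v 4.542 -2.738 2.813
v 3.418 -3.602 1.987
v 4.06 -3.19 1.584
v 4.23 -3.879 2.073
v 4.528 -3.6 2.833
v 3.432 -2.74 1.967
v 3.73 -2.461 2.727
v 4.59 -2.779 2.017
v 3.37 -3.561 2.783
v 3.483 -3.147 3.052
v 3.773 -3.561 3.09
v 4.47 -2.514 2.432
v 4.76 -2.927 2.47
v 4.263 -2.904 3.122
v 3.2 -3.413 2.33
v 3.49 -3.826 2.368
v 4.187 -2.779 1.71
v 4.477 -3.193 1.748
v 3.697 -3.436 1.678
v 4.577 -3.598 2.036
v 3.967 -3.99 2.419
v 3.797 -3.841 1.965
v 4.174 -3.599 1.728
v 4.752 -3.434 2.482
v 4.142 -3.826 2.865
v 4.255 -3.411 3.134
v 4.632 -3.169 2.897
v 4.449 -3.84 2.462
v 3.818 -2.514 1.935
v 3.208 -2.906 2.318
v 3.328 -3.171 1.903
v 3.705 -2.929 1.666
v 3.993 -2.35 2.381
v 3.383 -2.742 2.764
v 3.786 -2.741 3.072
v 4.163 -2.499 2.835
v 3.511 -2.5 2.338
v -0.348 2.214 0.916
v -0.67 1.65 2.574
v -1.221 3.909 1.322
v -1.544 3.346 2.98
v 0.484 2.574 1.2
v 0.161 2.011 2.858
v -0.39 4.27 1.606
v -0.712 3.706 3.264
v -0.21 -0.818 -4.331
v -0.742 0.226 -3.51
v 0.806 -0.041 -4.659
v 0.273 1.002 -3.838
v 0.927 -1.582 -2.622
v 0.394 -0.539 -1.801
v 1.942 -0.806 -2.95
v 1.41 0.238 -2.129
f 2 1 5
f 2 5 3
f 3 5 6
f 3 6 4
f 5 1 7
f 5 7 6
f 6 7 8
f 6 8 4
f 7 1 9
f 7 9 8
f 8 9 10
f 8 10 4
f 9 1 11
f 9 11 10
f 10 11 12
f 10 12 4
f 11 1 13
f 11 13 12
f 12 13 14
f 12 14 4
f 13 1 15
f 13 15 14
f 14 15 16
f 14 16 4
f 15 1 17
f 15 17 16
f 16 17 18
f 16 18 4
f 17 1 19
f 17 19 18
f 18 19 20
f 18 20 4
f 19 1 2
f 19 2 20
f 20 2 3
f 20 3 4
f 21 58 37
f 58 32 61
f 37 61 26
f 58 61 37
f 21 37 33
f 37 26 38
f 33 38 22
f 37 38 33
f 21 33 42
f 33 22 43
f 42 43 28
f 33 43 42
f 21 42 54
f 42 28 57
f 54 57 31
f 42 57 54
f 21 54 58
f 54 31 62
f 58 62 32
f 54 62 58
f 22 38 49
f 38 26 52
f 49 52 30
f 38 52 49
f 26 61 39
f 61 32 60
f 39 60 25
f 61 60 39
f 32 62 59
f 62 31 55
f 59 55 23
f 62 55 59
f 31 57 56
f 57 28 44
f 56 44 27
f 57 44 56
f 28 43 48
f 43 22 45
f 48 45 29
f 43 45 48
f 24 50 36
f 50 30 51
f 36 51 25
f 50 51 36
f 24 36 34
f 36 25 35
f 34 35 23
f 36 35 34
f 24 34 41
f 34 23 40
f 41 40 27
f 34 40 41
f 24 41 46
f 41 27 47
f 46 47 29
f 41 47 46
f 24 46 50
f 46 29 53
f 50 53 30
f 46 53 50
f 25 51 39
f 51 30 52
f 39 52 26
f 51 52 39
f 23 35 59
f 35 25 60
f 59 60 32
f 35 60 59
f 27 40 56
f 40 23 55
f 56 55 31
f 40 55 56
f 29 47 48
f 47 27 44
f 48 44 28
f 47 44 48
f 30 53 49
f 53 29 45
f 49 45 22
f 53 45 49
f 64 66 63
f 67 64 63
f 63 66 65
f 65 67 63
f 64 70 66
f 68 64 67
f 68 70 64
f 66 70 65
f 69 67 65
f 65 70 69
f 69 68 67
f 70 68 69
f 72 74 71
f 75 72 71
f 71 74 73
f 73 75 71
f 72 78 74
f 76 72 75
f 76 78 72
f 74 78 73
f 77 75 73
f 73 78 77
f 77 76 75
f 78 76 77



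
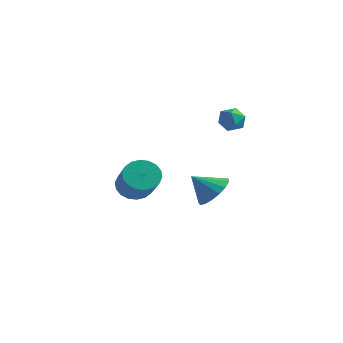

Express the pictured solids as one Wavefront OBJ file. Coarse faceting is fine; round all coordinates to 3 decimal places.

v -0.595 2.858 2.501
v -0.041 2.751 3.067
v 0.001 1.989 1.753
v 0.555 1.882 2.319
v -0.194 1.631 2.44
v -0.562 2.168 2.903
v 0.522 2.572 1.917
v 0.154 3.109 2.38
v 0.649 2.574 2.706
v 0.207 1.993 3.029
v -0.247 2.747 1.791
v -0.689 2.166 2.114
v -0.42 1.462 -2.335
v 0.335 1.671 -1.562
v -1.3 0.758 -1.285
v 0.018 2.091 -1.546
v -0.399 2.367 -1.71
v -0.821 2.436 -2.018
v -1.151 2.282 -2.398
v -1.313 1.939 -2.764
v -1.271 1.488 -3.031
v -1.034 1.03 -3.139
v -0.656 0.672 -3.063
v -0.224 0.494 -2.819
v 0.163 0.538 -2.465
v 0.416 0.794 -2.081
v 0.478 1.202 -1.755
v -1.728 -3.122 -0.754
v -1.292 -3.495 -1.512
v 0.063 -4.572 -0.203
v -0.372 -4.198 0.554
v -1.075 -3.139 -1.444
v 0.28 -4.215 -0.136
v -0.986 -2.779 -1.24
v 0.369 -3.856 0.069
v -1.045 -2.488 -0.94
v 0.31 -3.564 0.369
v -1.238 -2.322 -0.603
v 0.117 -3.398 0.706
v -1.529 -2.314 -0.296
v -0.174 -3.391 1.013
v -1.859 -2.466 -0.079
v -0.504 -3.543 1.229
v -2.163 -2.748 0.003
v -0.808 -3.825 1.312
v -2.38 -3.105 -0.064
v -1.025 -4.181 1.244
v -2.469 -3.464 -0.269
v -1.114 -4.541 1.04
v -2.41 -3.756 -0.569
v -1.055 -4.832 0.74
v -2.217 -3.922 -0.906
v -0.862 -4.998 0.403
v -1.926 -3.929 -1.213
v -0.571 -5.006 0.096
v -1.596 -3.777 -1.429
v -0.241 -4.854 -0.121
f 1 12 6
f 1 6 2
f 1 2 8
f 1 8 11
f 1 11 12
f 2 6 10
f 6 12 5
f 12 11 3
f 11 8 7
f 8 2 9
f 4 10 5
f 4 5 3
f 4 3 7
f 4 7 9
f 4 9 10
f 5 10 6
f 3 5 12
f 7 3 11
f 9 7 8
f 10 9 2
f 14 13 16
f 14 16 15
f 16 13 17
f 16 17 15
f 17 13 18
f 17 18 15
f 18 13 19
f 18 19 15
f 19 13 20
f 19 20 15
f 20 13 21
f 20 21 15
f 21 13 22
f 21 22 15
f 22 13 23
f 22 23 15
f 23 13 24
f 23 24 15
f 24 13 25
f 24 25 15
f 25 13 26
f 25 26 15
f 26 13 27
f 26 27 15
f 27 13 14
f 27 14 15
f 29 28 32
f 29 32 30
f 30 32 33
f 30 33 31
f 32 28 34
f 32 34 33
f 33 34 35
f 33 35 31
f 34 28 36
f 34 36 35
f 35 36 37
f 35 37 31
f 36 28 38
f 36 38 37
f 37 38 39
f 37 39 31
f 38 28 40
f 38 40 39
f 39 40 41
f 39 41 31
f 40 28 42
f 40 42 41
f 41 42 43
f 41 43 31
f 42 28 44
f 42 44 43
f 43 44 45
f 43 45 31
f 44 28 46
f 44 46 45
f 45 46 47
f 45 47 31
f 46 28 48
f 46 48 47
f 47 48 49
f 47 49 31
f 48 28 50
f 48 50 49
f 49 50 51
f 49 51 31
f 50 28 52
f 50 52 51
f 51 52 53
f 51 53 31
f 52 28 54
f 52 54 53
f 53 54 55
f 53 55 31
f 54 28 56
f 54 56 55
f 55 56 57
f 55 57 31
f 56 28 29
f 56 29 57
f 57 29 30
f 57 30 31

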